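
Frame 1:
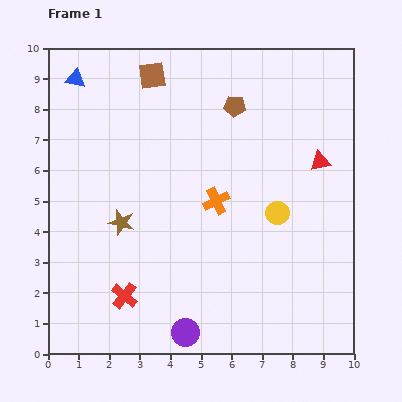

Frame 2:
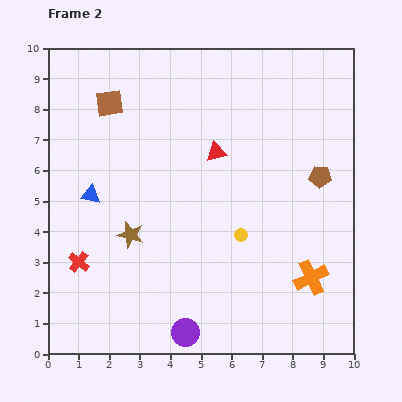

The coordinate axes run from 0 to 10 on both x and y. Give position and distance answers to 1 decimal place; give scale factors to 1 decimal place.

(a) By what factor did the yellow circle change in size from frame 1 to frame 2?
0.6×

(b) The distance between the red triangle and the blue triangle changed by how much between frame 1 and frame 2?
-4.1

Distance in frame 1: 8.4. Distance in frame 2: 4.3.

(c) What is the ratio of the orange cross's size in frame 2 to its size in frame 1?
1.3×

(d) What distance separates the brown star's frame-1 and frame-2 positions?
0.5

The brown star moved from (2.4, 4.3) to (2.7, 3.9), a distance of √(0.3² + 0.4²) ≈ 0.5.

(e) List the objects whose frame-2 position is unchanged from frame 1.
the purple circle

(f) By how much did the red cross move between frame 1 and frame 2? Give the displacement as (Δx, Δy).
(-1.5, 1.1)

The red cross was at (2.5, 1.9) in frame 1 and (1.0, 3.0) in frame 2.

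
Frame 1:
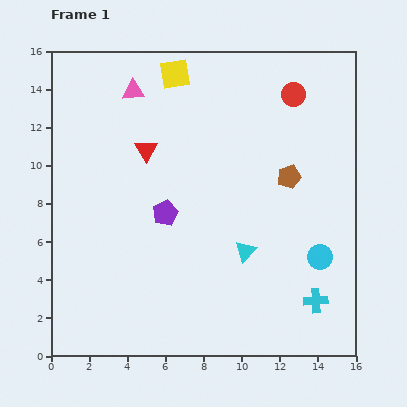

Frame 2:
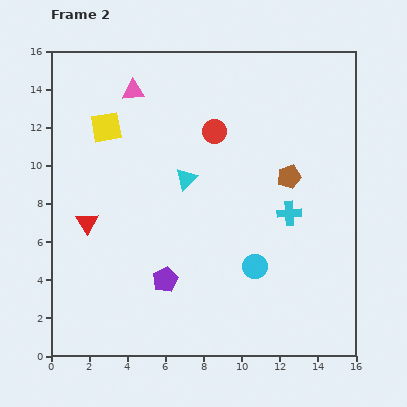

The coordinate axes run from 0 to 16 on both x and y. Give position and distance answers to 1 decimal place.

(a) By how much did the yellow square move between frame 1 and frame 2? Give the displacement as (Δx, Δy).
(-3.6, -2.8)

The yellow square was at (6.5, 14.8) in frame 1 and (2.9, 12.0) in frame 2.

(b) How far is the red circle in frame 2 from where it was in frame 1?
4.5

The red circle moved from (12.7, 13.7) to (8.6, 11.8), a distance of √(4.1² + 1.9²) ≈ 4.5.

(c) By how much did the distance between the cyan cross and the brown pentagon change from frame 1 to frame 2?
-4.7

Distance in frame 1: 6.6. Distance in frame 2: 1.9.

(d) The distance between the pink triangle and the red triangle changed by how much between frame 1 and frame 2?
+4.1

Distance in frame 1: 3.2. Distance in frame 2: 7.3.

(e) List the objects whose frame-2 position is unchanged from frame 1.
the brown pentagon, the pink triangle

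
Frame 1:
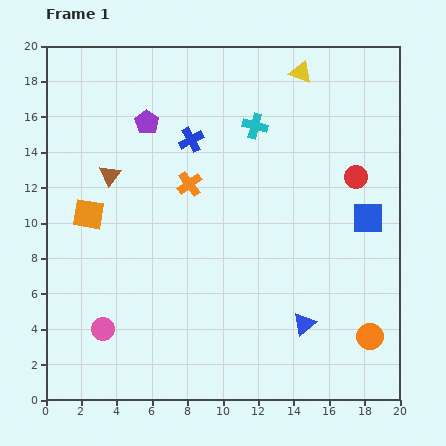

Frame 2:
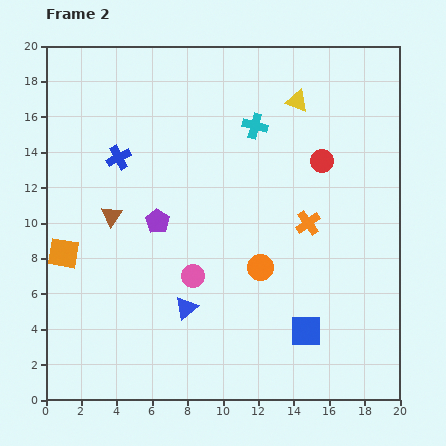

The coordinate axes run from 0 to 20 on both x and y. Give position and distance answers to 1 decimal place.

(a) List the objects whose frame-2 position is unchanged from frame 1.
the cyan cross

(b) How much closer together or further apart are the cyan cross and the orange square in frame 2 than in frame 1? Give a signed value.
+2.4

Distance in frame 1: 10.6. Distance in frame 2: 13.0.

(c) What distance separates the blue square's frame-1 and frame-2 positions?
7.3

The blue square moved from (18.2, 10.3) to (14.7, 3.9), a distance of √(3.5² + 6.4²) ≈ 7.3.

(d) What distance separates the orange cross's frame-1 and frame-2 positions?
7.1

The orange cross moved from (8.1, 12.2) to (14.8, 10.0), a distance of √(6.7² + 2.2²) ≈ 7.1.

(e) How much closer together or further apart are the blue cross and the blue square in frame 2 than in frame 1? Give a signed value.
+3.5

Distance in frame 1: 10.9. Distance in frame 2: 14.4.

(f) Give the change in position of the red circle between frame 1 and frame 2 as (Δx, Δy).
(-1.9, 0.9)

The red circle was at (17.5, 12.6) in frame 1 and (15.6, 13.5) in frame 2.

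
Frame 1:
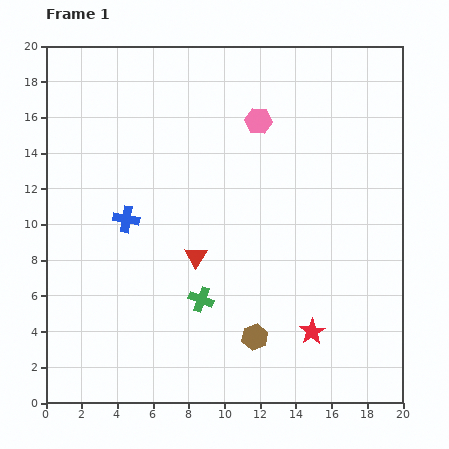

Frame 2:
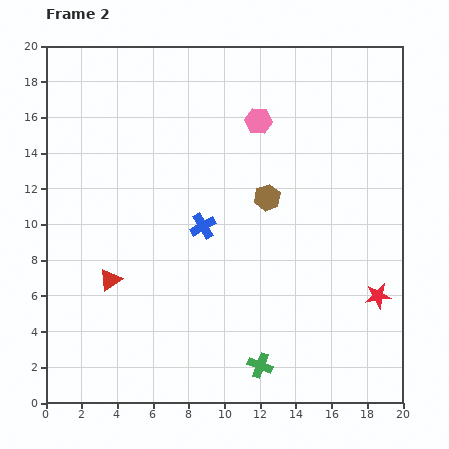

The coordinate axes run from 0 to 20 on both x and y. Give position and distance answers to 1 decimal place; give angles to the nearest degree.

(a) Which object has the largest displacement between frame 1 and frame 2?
the brown hexagon

(moved 7.8; next 5.0)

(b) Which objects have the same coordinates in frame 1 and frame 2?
the pink hexagon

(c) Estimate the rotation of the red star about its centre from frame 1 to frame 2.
23° clockwise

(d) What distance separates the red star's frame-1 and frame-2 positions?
4.2

The red star moved from (14.9, 4.0) to (18.6, 6.0), a distance of √(3.7² + 2.0²) ≈ 4.2.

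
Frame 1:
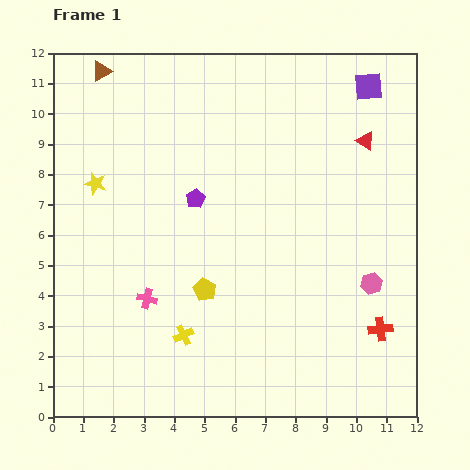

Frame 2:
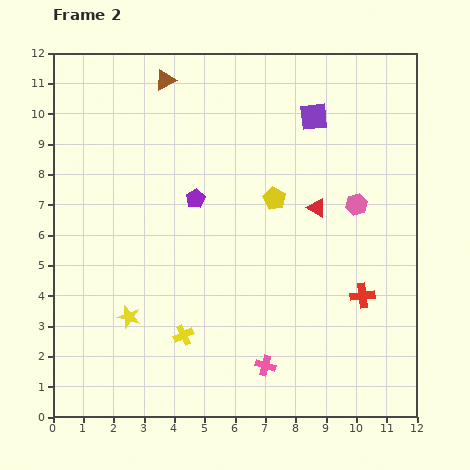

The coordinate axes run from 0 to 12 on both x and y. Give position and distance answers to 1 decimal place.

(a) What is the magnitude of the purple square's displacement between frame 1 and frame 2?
2.1

The purple square moved from (10.4, 10.9) to (8.6, 9.9), a distance of √(1.8² + 1.0²) ≈ 2.1.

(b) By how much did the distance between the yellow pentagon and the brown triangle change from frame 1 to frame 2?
-2.7

Distance in frame 1: 8.0. Distance in frame 2: 5.3.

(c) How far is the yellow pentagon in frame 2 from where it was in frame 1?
3.8

The yellow pentagon moved from (5.0, 4.2) to (7.3, 7.2), a distance of √(2.3² + 3.0²) ≈ 3.8.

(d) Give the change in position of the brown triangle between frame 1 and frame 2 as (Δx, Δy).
(2.1, -0.3)

The brown triangle was at (1.6, 11.4) in frame 1 and (3.7, 11.1) in frame 2.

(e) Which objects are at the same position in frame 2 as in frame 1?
the yellow cross, the purple pentagon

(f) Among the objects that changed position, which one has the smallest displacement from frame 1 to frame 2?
the red cross

(moved 1.3)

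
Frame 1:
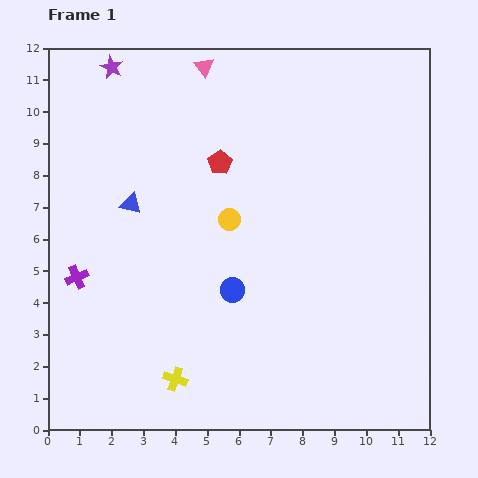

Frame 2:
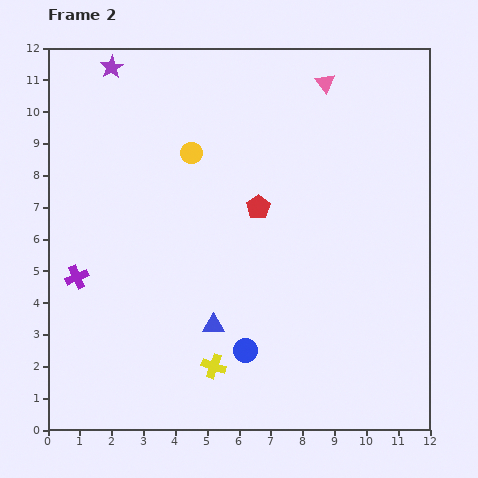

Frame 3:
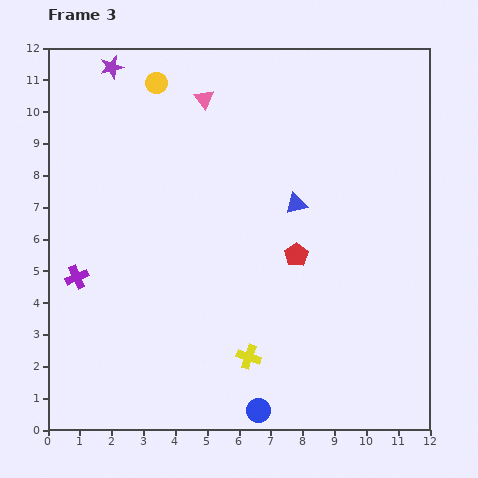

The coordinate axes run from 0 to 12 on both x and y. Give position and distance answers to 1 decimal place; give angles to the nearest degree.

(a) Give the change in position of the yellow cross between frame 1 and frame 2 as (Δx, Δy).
(1.2, 0.4)

The yellow cross was at (4.0, 1.6) in frame 1 and (5.2, 2.0) in frame 2.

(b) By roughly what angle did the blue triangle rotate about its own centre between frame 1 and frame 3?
32° counter-clockwise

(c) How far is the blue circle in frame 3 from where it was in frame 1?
3.9

The blue circle moved from (5.8, 4.4) to (6.6, 0.6), a distance of √(0.8² + 3.8²) ≈ 3.9.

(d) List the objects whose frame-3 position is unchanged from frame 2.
the purple star, the purple cross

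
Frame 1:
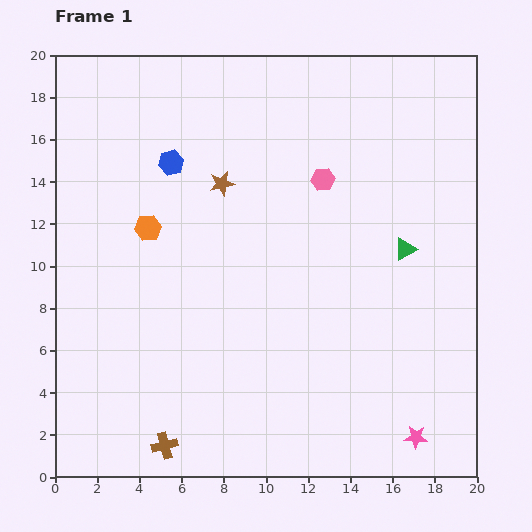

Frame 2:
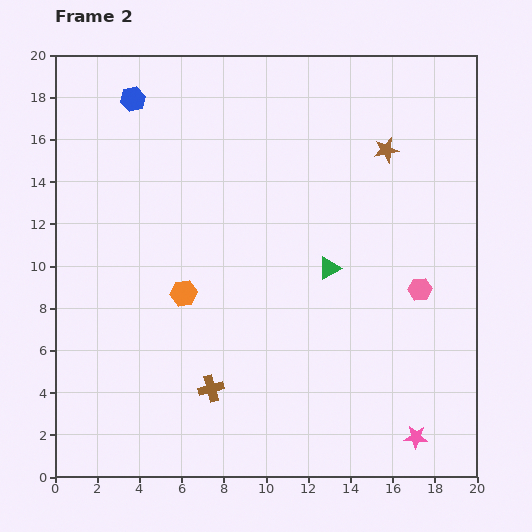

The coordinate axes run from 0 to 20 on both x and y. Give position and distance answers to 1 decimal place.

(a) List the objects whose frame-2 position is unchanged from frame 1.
the pink star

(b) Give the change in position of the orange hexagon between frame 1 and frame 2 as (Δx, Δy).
(1.7, -3.1)

The orange hexagon was at (4.4, 11.8) in frame 1 and (6.1, 8.7) in frame 2.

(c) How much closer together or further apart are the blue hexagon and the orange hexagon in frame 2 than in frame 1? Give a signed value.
+6.2

Distance in frame 1: 3.3. Distance in frame 2: 9.5.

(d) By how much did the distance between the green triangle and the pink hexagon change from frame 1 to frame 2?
-0.7

Distance in frame 1: 5.1. Distance in frame 2: 4.4.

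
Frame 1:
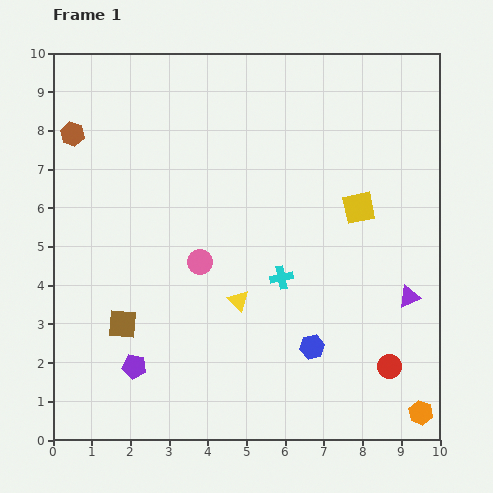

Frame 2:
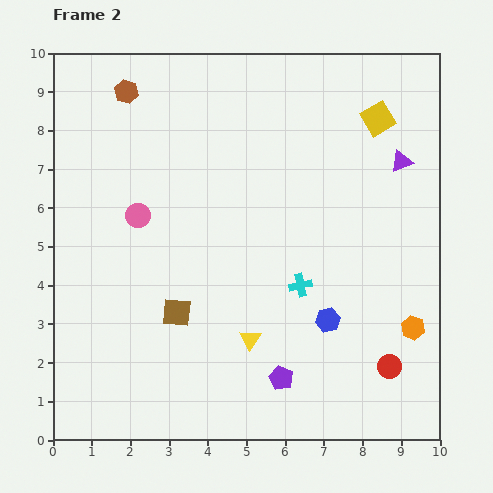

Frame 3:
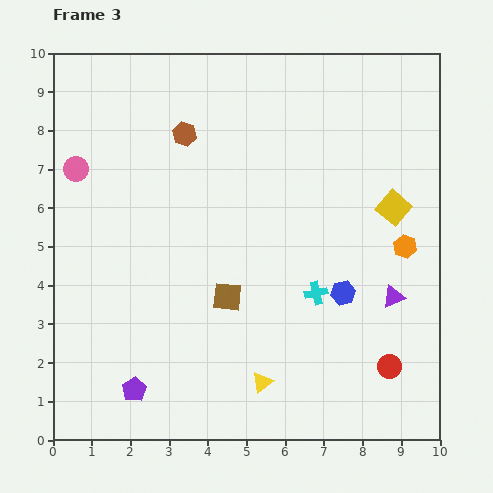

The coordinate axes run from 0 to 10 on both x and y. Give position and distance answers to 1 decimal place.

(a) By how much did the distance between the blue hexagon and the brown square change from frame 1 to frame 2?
-1.0

Distance in frame 1: 4.9. Distance in frame 2: 3.9.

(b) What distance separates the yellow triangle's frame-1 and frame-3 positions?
2.2

The yellow triangle moved from (4.8, 3.6) to (5.4, 1.5), a distance of √(0.6² + 2.1²) ≈ 2.2.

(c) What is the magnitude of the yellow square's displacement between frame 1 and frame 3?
0.9

The yellow square moved from (7.9, 6.0) to (8.8, 6.0), a distance of √(0.9² + 0.0²) ≈ 0.9.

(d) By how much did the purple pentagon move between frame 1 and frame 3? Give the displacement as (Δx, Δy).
(0.0, -0.6)

The purple pentagon was at (2.1, 1.9) in frame 1 and (2.1, 1.3) in frame 3.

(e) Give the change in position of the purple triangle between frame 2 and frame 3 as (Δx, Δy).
(-0.2, -3.5)

The purple triangle was at (9.0, 7.2) in frame 2 and (8.8, 3.7) in frame 3.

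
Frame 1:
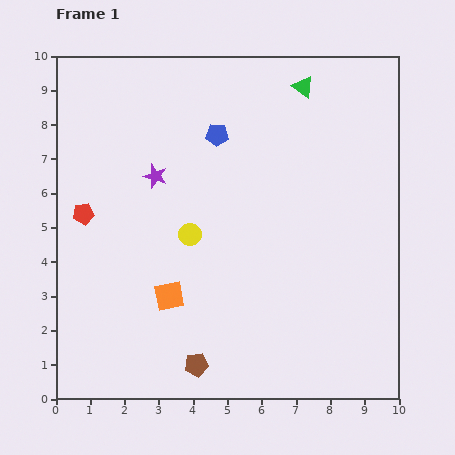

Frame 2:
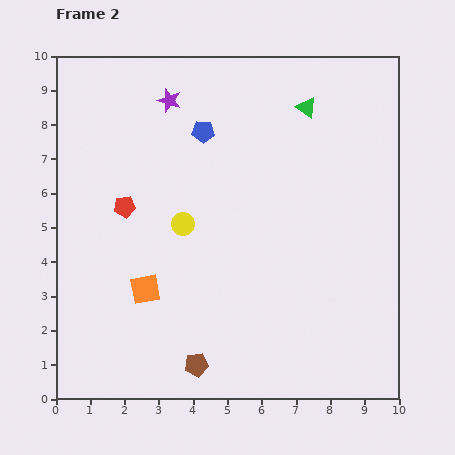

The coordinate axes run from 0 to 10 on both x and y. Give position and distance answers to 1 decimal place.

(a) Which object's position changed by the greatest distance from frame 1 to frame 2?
the purple star

(moved 2.2; next 1.2)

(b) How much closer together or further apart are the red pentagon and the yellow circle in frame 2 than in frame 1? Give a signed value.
-1.4

Distance in frame 1: 3.2. Distance in frame 2: 1.8.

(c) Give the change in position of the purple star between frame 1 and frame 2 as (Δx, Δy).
(0.4, 2.2)

The purple star was at (2.9, 6.5) in frame 1 and (3.3, 8.7) in frame 2.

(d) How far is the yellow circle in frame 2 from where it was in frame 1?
0.4

The yellow circle moved from (3.9, 4.8) to (3.7, 5.1), a distance of √(0.2² + 0.3²) ≈ 0.4.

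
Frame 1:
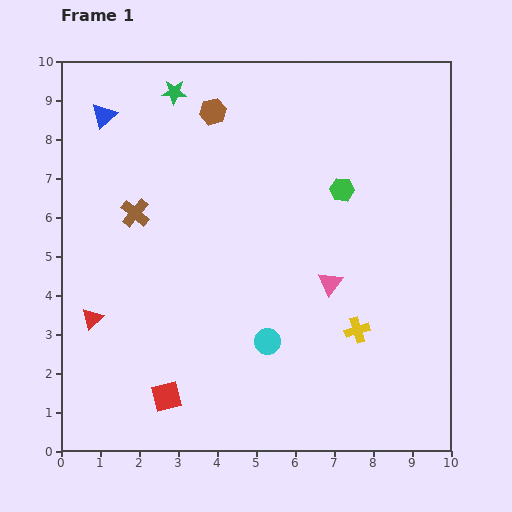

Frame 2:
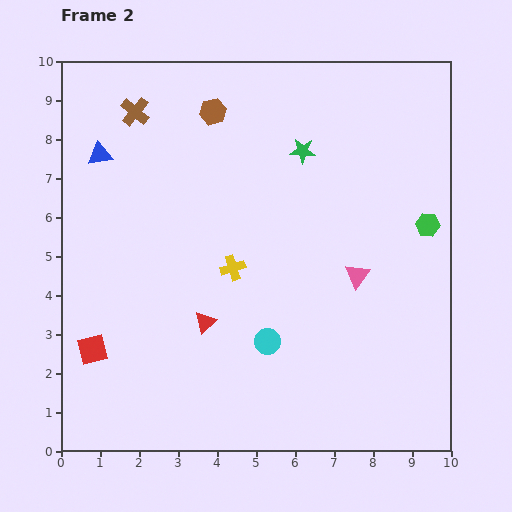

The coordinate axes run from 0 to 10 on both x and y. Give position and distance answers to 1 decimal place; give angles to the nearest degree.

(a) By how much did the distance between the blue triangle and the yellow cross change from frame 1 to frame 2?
-4.0

Distance in frame 1: 8.5. Distance in frame 2: 4.5.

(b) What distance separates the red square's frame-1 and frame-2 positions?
2.2

The red square moved from (2.7, 1.4) to (0.8, 2.6), a distance of √(1.9² + 1.2²) ≈ 2.2.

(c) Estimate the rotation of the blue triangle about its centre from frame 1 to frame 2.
33° clockwise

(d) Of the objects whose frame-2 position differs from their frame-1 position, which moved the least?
the pink triangle

(moved 0.7)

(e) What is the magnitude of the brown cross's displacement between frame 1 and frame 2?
2.6

The brown cross moved from (1.9, 6.1) to (1.9, 8.7), a distance of √(0.0² + 2.6²) ≈ 2.6.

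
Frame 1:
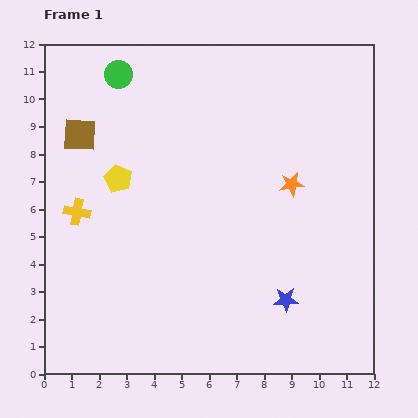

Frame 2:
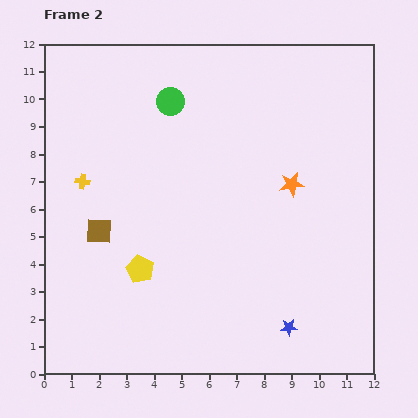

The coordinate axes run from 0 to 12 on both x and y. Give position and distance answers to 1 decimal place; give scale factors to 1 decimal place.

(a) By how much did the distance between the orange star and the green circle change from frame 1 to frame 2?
-2.2

Distance in frame 1: 7.5. Distance in frame 2: 5.3.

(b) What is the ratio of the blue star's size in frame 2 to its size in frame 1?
0.7×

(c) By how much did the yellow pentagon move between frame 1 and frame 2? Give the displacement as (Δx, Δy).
(0.8, -3.3)

The yellow pentagon was at (2.7, 7.1) in frame 1 and (3.5, 3.8) in frame 2.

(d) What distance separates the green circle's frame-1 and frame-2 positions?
2.1

The green circle moved from (2.7, 10.9) to (4.6, 9.9), a distance of √(1.9² + 1.0²) ≈ 2.1.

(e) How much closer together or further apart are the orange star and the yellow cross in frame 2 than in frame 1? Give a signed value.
-0.3

Distance in frame 1: 7.9. Distance in frame 2: 7.6.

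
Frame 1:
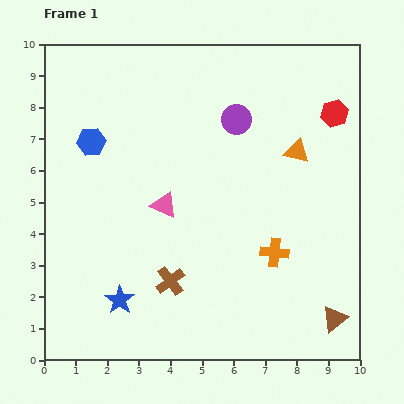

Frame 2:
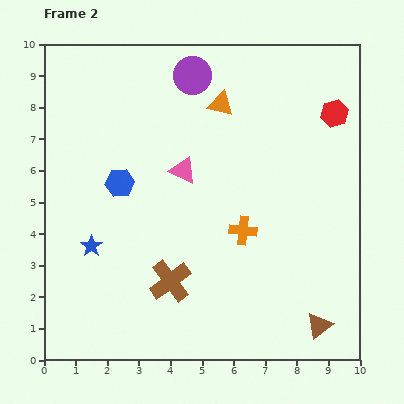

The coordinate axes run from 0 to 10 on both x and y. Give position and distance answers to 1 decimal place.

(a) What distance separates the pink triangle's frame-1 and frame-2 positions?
1.3

The pink triangle moved from (3.8, 4.9) to (4.4, 6.0), a distance of √(0.6² + 1.1²) ≈ 1.3.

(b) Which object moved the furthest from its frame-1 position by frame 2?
the orange triangle

(moved 2.8; next 2.0)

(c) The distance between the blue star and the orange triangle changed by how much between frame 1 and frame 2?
-1.2

Distance in frame 1: 7.3. Distance in frame 2: 6.1.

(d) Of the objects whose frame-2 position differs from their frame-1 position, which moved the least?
the brown triangle

(moved 0.5)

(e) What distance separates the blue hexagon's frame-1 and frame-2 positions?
1.6

The blue hexagon moved from (1.5, 6.9) to (2.4, 5.6), a distance of √(0.9² + 1.3²) ≈ 1.6.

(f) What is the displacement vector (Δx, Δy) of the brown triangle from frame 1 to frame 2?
(-0.5, -0.2)

The brown triangle was at (9.2, 1.3) in frame 1 and (8.7, 1.1) in frame 2.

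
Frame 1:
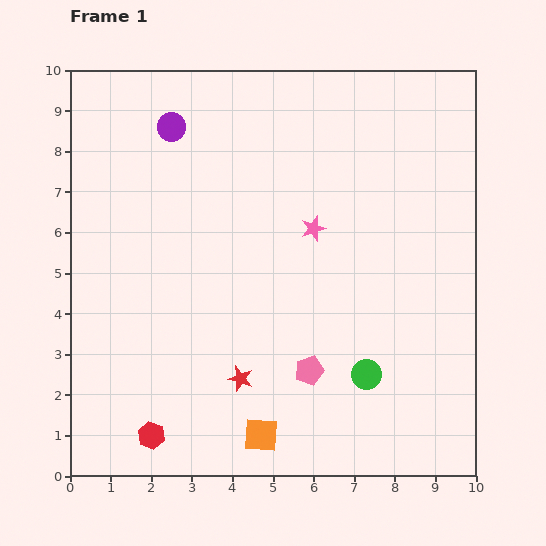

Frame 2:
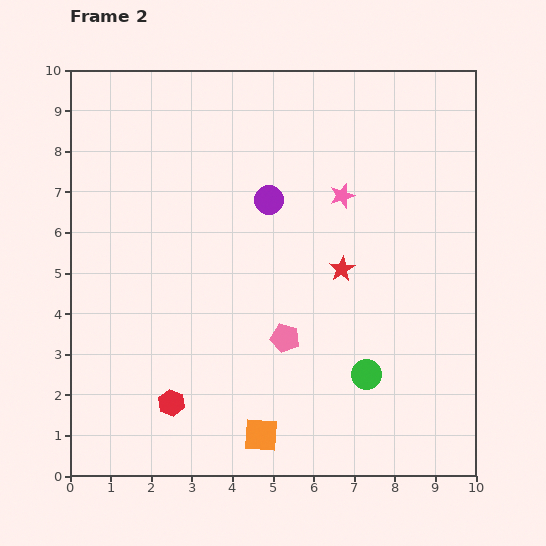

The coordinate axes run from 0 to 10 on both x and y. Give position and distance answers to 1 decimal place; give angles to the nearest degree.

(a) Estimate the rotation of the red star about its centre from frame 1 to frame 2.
25° clockwise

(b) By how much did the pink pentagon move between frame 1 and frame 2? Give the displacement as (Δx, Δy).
(-0.6, 0.8)

The pink pentagon was at (5.9, 2.6) in frame 1 and (5.3, 3.4) in frame 2.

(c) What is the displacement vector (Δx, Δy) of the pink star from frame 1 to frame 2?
(0.7, 0.8)

The pink star was at (6.0, 6.1) in frame 1 and (6.7, 6.9) in frame 2.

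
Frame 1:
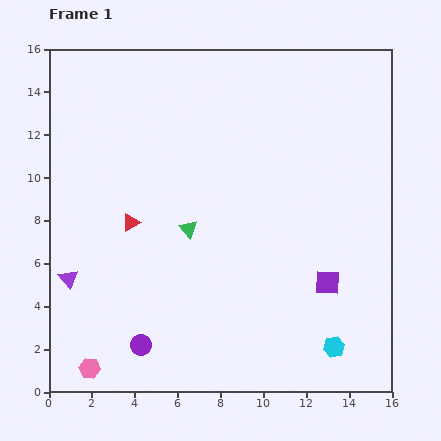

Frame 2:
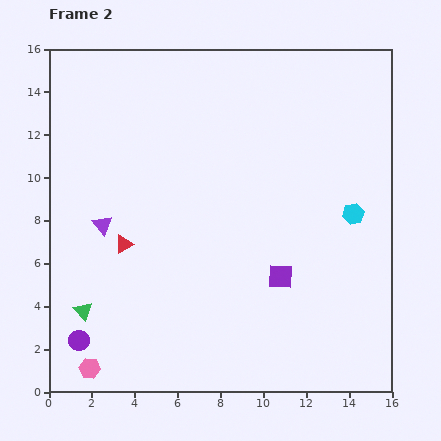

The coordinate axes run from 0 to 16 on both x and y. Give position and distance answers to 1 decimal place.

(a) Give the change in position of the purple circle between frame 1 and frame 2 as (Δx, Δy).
(-2.9, 0.2)

The purple circle was at (4.3, 2.2) in frame 1 and (1.4, 2.4) in frame 2.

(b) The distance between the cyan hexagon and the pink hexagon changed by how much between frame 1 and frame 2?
+2.9

Distance in frame 1: 11.4. Distance in frame 2: 14.3.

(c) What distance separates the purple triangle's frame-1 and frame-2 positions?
3.0

The purple triangle moved from (0.9, 5.3) to (2.5, 7.8), a distance of √(1.6² + 2.5²) ≈ 3.0.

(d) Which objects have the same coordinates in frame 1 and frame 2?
the pink hexagon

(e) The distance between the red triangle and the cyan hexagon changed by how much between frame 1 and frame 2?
-0.3

Distance in frame 1: 11.1. Distance in frame 2: 10.8.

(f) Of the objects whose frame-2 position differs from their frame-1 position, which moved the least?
the red triangle

(moved 1.0)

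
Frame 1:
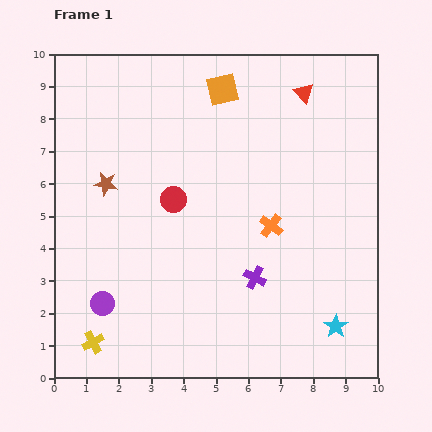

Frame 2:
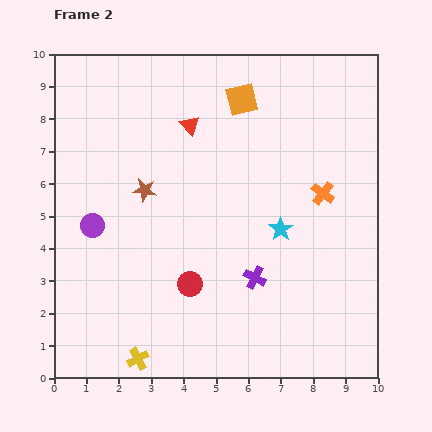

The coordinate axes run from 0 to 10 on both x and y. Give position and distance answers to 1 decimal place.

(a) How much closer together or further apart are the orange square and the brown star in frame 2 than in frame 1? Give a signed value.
-0.5

Distance in frame 1: 4.6. Distance in frame 2: 4.1.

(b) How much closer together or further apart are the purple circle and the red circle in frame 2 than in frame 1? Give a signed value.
-0.4

Distance in frame 1: 3.9. Distance in frame 2: 3.5.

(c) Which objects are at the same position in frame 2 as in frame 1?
the purple cross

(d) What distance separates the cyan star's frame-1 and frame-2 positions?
3.4

The cyan star moved from (8.7, 1.6) to (7.0, 4.6), a distance of √(1.7² + 3.0²) ≈ 3.4.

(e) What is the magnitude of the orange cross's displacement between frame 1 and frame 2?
1.9

The orange cross moved from (6.7, 4.7) to (8.3, 5.7), a distance of √(1.6² + 1.0²) ≈ 1.9.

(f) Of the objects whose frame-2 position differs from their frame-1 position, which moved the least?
the orange square

(moved 0.7)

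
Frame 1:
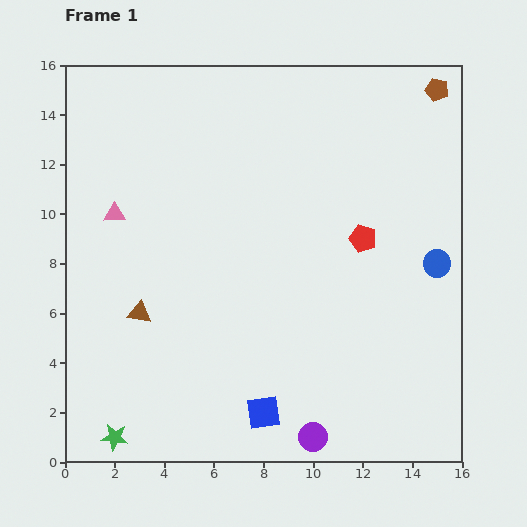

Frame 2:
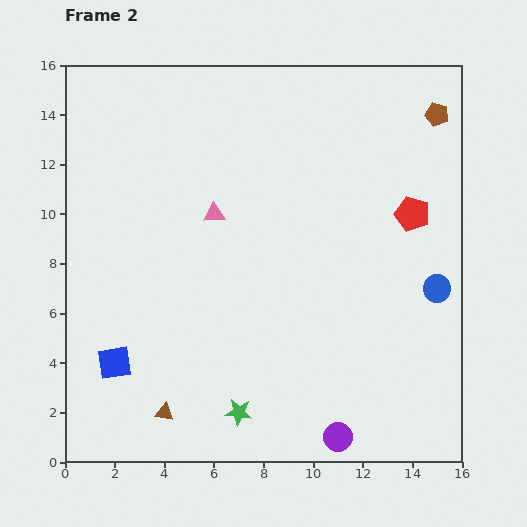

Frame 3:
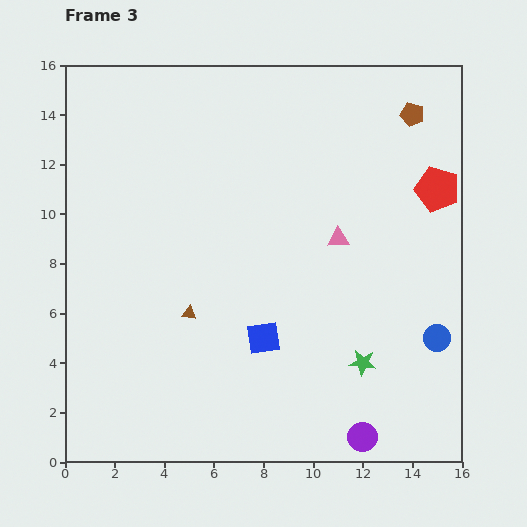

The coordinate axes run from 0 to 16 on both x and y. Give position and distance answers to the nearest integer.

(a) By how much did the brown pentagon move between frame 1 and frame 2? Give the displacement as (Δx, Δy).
(0, -1)

The brown pentagon was at (15, 15) in frame 1 and (15, 14) in frame 2.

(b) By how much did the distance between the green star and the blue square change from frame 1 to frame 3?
-2

Distance in frame 1: 6. Distance in frame 3: 4.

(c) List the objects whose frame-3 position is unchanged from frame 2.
none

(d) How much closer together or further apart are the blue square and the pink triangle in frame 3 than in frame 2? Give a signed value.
-2

Distance in frame 2: 7. Distance in frame 3: 5.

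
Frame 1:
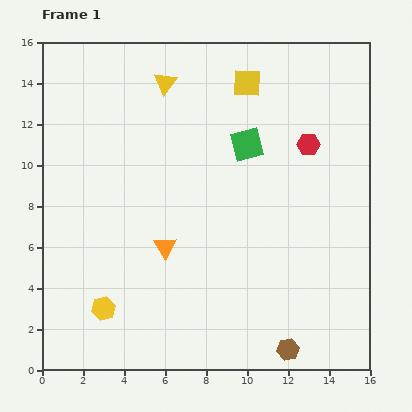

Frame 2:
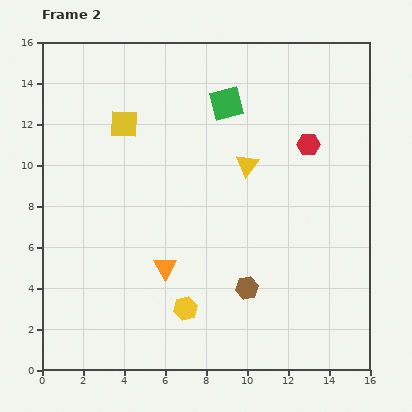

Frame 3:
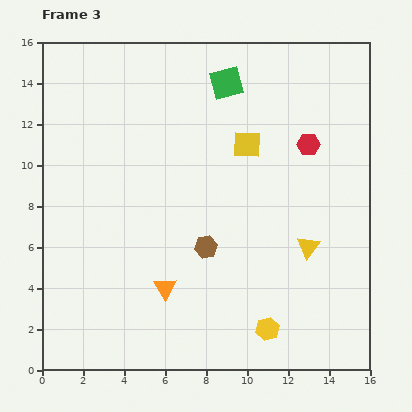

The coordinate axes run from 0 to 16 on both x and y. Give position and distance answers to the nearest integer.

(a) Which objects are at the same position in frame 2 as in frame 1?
the red hexagon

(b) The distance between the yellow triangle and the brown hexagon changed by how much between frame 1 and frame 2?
-8

Distance in frame 1: 14. Distance in frame 2: 6.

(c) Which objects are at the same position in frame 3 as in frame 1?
the red hexagon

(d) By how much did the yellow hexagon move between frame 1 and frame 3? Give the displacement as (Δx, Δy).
(8, -1)

The yellow hexagon was at (3, 3) in frame 1 and (11, 2) in frame 3.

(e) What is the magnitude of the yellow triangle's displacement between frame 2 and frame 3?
5

The yellow triangle moved from (10, 10) to (13, 6), a distance of √(3² + 4²) ≈ 5.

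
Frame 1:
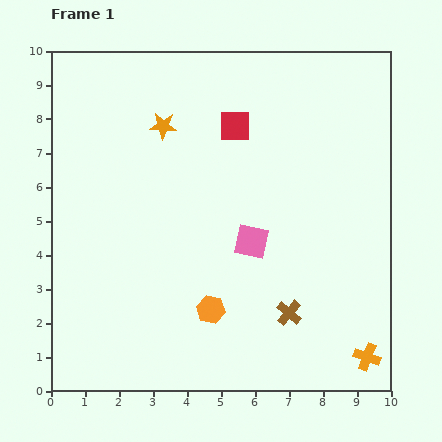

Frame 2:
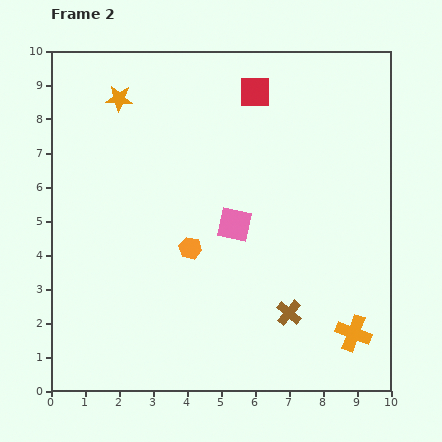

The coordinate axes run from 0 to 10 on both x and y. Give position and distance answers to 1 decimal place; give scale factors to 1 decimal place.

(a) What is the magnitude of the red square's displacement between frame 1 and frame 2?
1.2

The red square moved from (5.4, 7.8) to (6.0, 8.8), a distance of √(0.6² + 1.0²) ≈ 1.2.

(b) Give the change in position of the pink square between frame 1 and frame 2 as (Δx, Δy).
(-0.5, 0.5)

The pink square was at (5.9, 4.4) in frame 1 and (5.4, 4.9) in frame 2.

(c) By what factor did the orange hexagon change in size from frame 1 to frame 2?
0.8×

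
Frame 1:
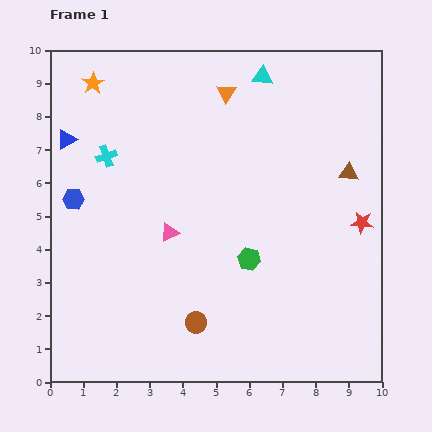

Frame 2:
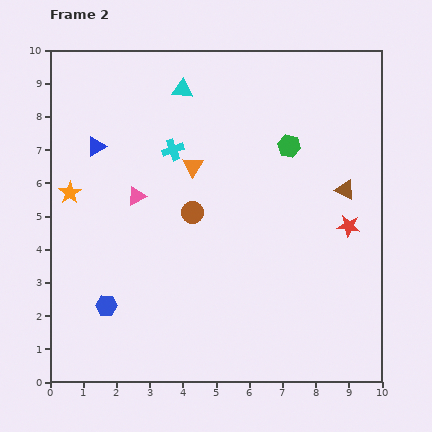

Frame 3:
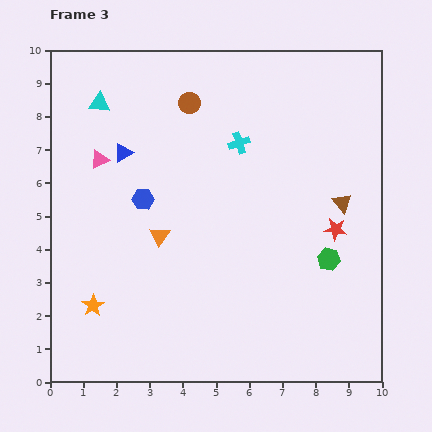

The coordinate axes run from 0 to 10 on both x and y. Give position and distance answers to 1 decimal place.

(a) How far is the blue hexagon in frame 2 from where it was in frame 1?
3.4

The blue hexagon moved from (0.7, 5.5) to (1.7, 2.3), a distance of √(1.0² + 3.2²) ≈ 3.4.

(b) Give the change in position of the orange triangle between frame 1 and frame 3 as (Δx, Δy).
(-2.0, -4.3)

The orange triangle was at (5.3, 8.7) in frame 1 and (3.3, 4.4) in frame 3.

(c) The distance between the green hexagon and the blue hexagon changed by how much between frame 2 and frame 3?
-1.4

Distance in frame 2: 7.3. Distance in frame 3: 5.9.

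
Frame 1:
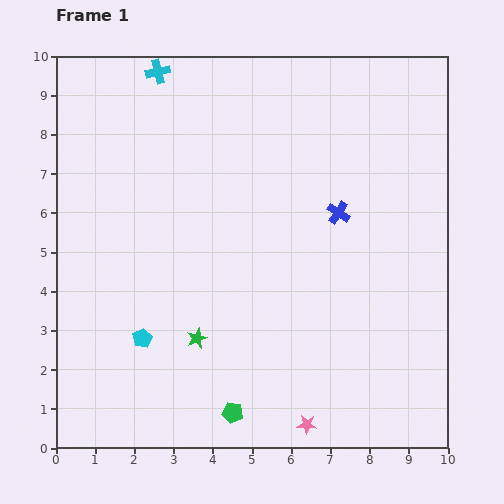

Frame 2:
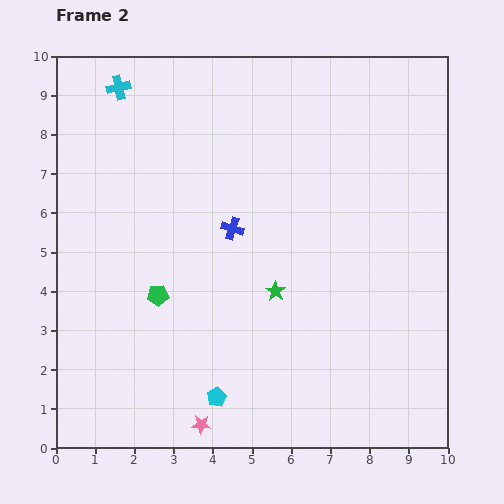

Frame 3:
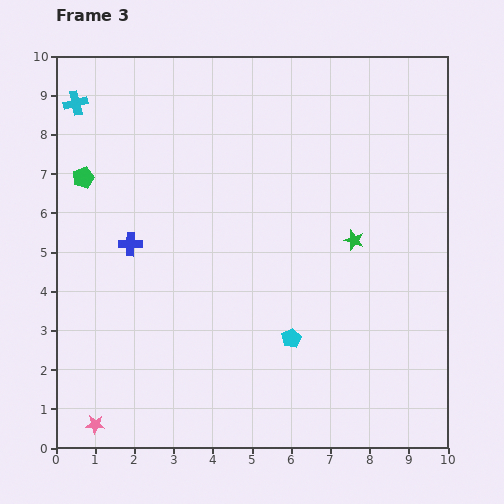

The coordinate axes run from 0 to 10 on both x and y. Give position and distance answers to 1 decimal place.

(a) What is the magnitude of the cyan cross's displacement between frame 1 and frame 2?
1.1

The cyan cross moved from (2.6, 9.6) to (1.6, 9.2), a distance of √(1.0² + 0.4²) ≈ 1.1.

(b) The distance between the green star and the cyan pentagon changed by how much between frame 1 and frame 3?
+1.6

Distance in frame 1: 1.4. Distance in frame 3: 3.0.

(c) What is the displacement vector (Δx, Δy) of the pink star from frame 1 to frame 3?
(-5.4, 0.0)

The pink star was at (6.4, 0.6) in frame 1 and (1.0, 0.6) in frame 3.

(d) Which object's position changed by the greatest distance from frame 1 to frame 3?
the green pentagon

(moved 7.1; next 5.4)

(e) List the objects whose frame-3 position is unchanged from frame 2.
none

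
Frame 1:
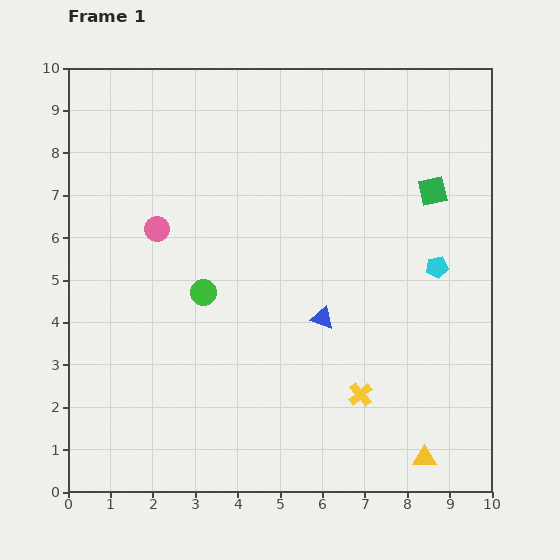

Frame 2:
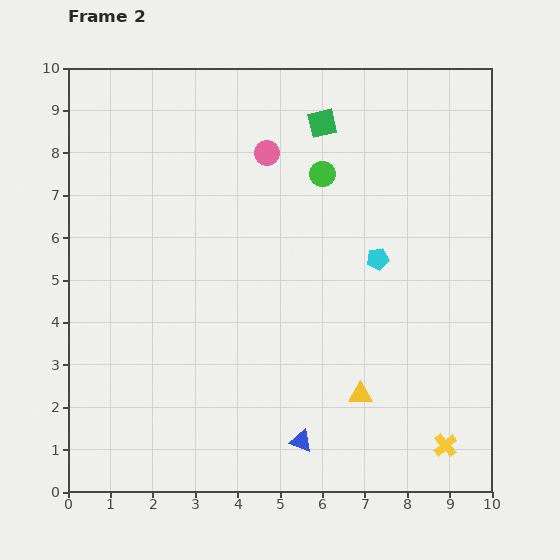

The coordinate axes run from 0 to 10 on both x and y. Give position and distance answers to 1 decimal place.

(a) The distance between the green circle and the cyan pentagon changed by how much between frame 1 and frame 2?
-3.1

Distance in frame 1: 5.5. Distance in frame 2: 2.4.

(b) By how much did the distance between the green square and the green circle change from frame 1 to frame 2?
-4.7

Distance in frame 1: 5.9. Distance in frame 2: 1.2.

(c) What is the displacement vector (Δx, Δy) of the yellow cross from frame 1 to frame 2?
(2.0, -1.2)

The yellow cross was at (6.9, 2.3) in frame 1 and (8.9, 1.1) in frame 2.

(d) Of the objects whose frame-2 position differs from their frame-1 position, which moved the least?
the cyan pentagon

(moved 1.4)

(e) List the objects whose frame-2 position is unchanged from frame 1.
none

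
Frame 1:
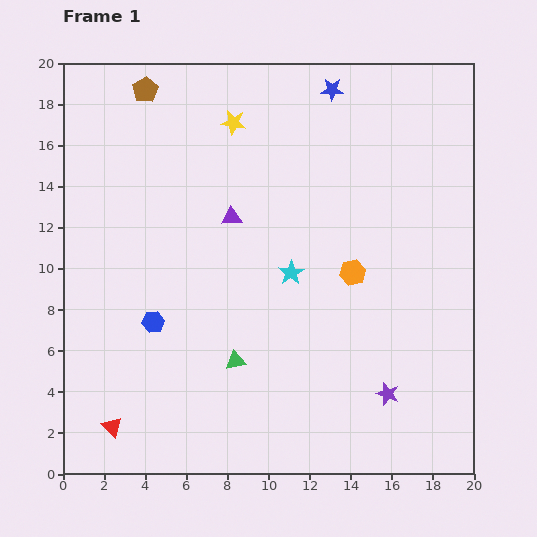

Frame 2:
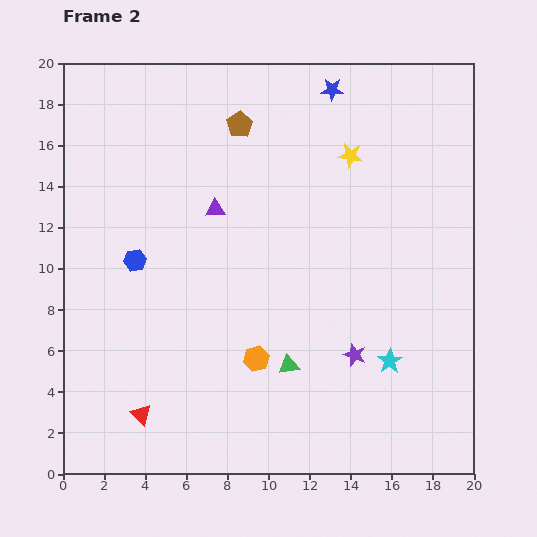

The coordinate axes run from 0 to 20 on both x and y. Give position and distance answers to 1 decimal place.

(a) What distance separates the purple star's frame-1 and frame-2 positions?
2.5

The purple star moved from (15.8, 3.9) to (14.2, 5.8), a distance of √(1.6² + 1.9²) ≈ 2.5.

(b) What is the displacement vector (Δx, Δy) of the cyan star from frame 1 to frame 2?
(4.8, -4.3)

The cyan star was at (11.1, 9.8) in frame 1 and (15.9, 5.5) in frame 2.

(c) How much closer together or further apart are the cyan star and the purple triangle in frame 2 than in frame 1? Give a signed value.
+7.3

Distance in frame 1: 4.0. Distance in frame 2: 11.3.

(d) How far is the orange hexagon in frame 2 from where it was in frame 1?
6.3

The orange hexagon moved from (14.1, 9.8) to (9.4, 5.6), a distance of √(4.7² + 4.2²) ≈ 6.3.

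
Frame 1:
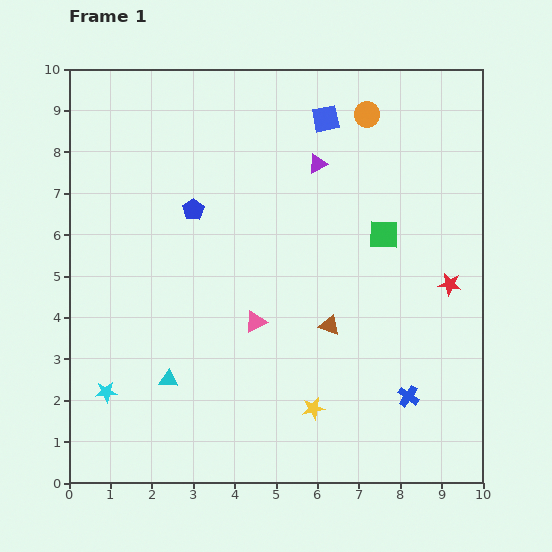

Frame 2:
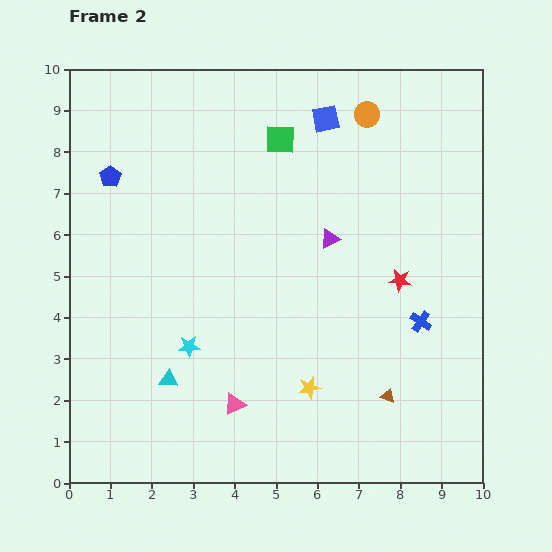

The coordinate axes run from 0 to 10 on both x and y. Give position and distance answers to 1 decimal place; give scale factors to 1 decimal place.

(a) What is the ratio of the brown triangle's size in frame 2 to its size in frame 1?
0.7×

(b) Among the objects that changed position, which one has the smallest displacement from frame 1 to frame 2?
the yellow star

(moved 0.5)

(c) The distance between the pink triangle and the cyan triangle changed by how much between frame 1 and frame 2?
-0.8

Distance in frame 1: 2.5. Distance in frame 2: 1.7.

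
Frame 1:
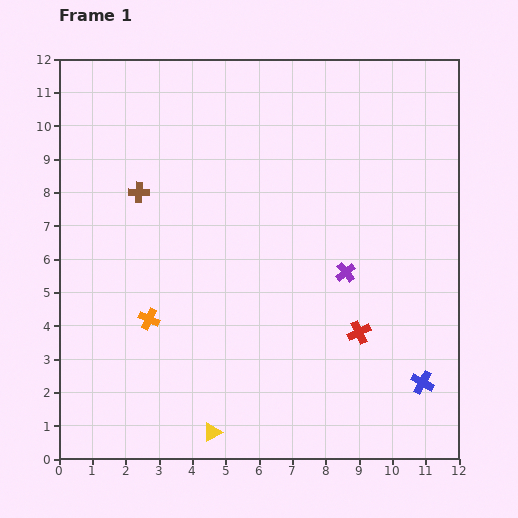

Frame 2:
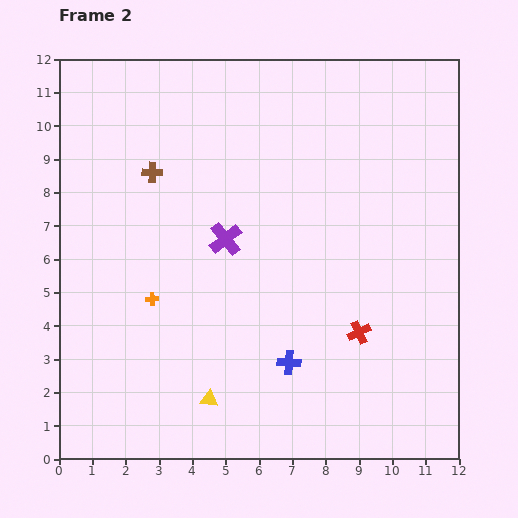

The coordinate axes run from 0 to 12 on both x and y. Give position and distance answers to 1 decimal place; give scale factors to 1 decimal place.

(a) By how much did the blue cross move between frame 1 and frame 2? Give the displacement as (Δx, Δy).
(-4.0, 0.6)

The blue cross was at (10.9, 2.3) in frame 1 and (6.9, 2.9) in frame 2.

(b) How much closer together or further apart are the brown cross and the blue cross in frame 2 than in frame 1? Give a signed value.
-3.2

Distance in frame 1: 10.2. Distance in frame 2: 7.0.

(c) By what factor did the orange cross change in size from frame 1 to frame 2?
0.6×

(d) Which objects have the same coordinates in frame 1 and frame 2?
the red cross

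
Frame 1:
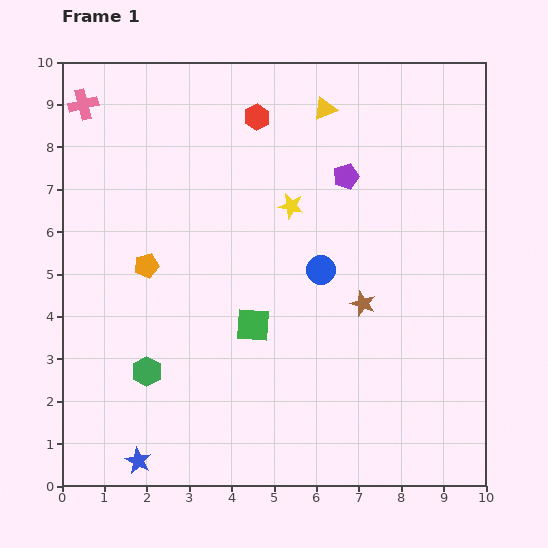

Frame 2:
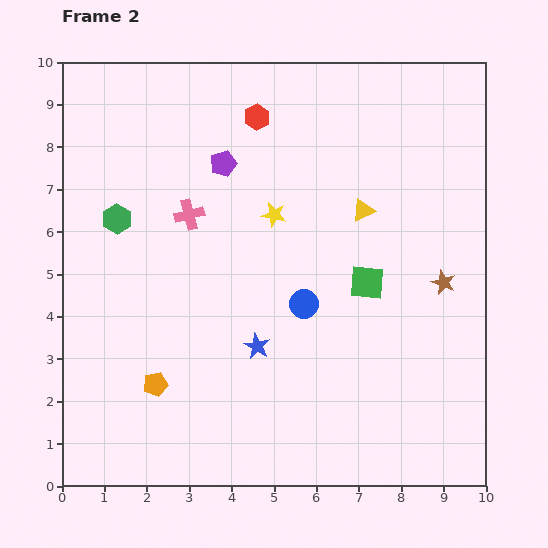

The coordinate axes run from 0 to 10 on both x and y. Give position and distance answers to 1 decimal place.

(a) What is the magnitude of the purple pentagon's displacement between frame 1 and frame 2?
2.9

The purple pentagon moved from (6.7, 7.3) to (3.8, 7.6), a distance of √(2.9² + 0.3²) ≈ 2.9.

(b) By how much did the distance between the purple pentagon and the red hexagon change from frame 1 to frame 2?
-1.1

Distance in frame 1: 2.5. Distance in frame 2: 1.4.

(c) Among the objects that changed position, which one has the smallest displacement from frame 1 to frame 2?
the yellow star

(moved 0.4)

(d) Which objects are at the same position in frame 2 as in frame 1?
the red hexagon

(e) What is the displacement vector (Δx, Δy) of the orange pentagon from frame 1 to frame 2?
(0.2, -2.8)

The orange pentagon was at (2.0, 5.2) in frame 1 and (2.2, 2.4) in frame 2.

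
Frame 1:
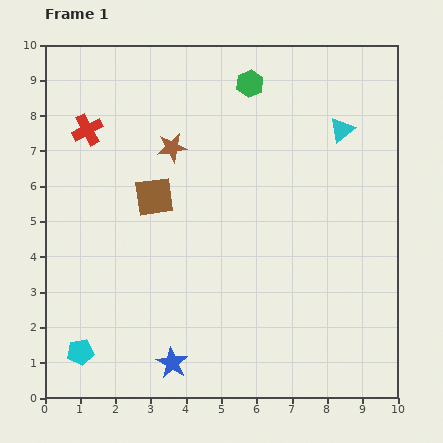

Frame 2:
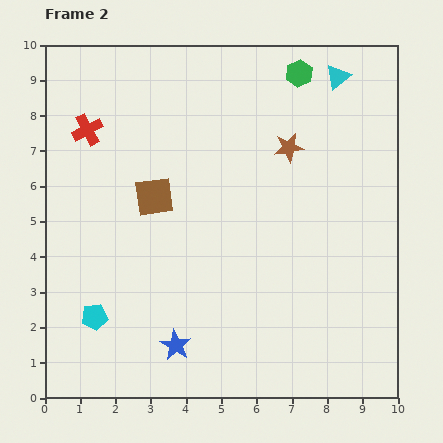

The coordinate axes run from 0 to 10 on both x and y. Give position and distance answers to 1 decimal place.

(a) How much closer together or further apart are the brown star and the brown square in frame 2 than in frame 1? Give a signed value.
+2.5

Distance in frame 1: 1.5. Distance in frame 2: 4.0.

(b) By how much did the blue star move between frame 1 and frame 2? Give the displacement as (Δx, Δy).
(0.1, 0.5)

The blue star was at (3.6, 1.0) in frame 1 and (3.7, 1.5) in frame 2.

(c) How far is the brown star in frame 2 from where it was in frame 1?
3.3

The brown star moved from (3.6, 7.1) to (6.9, 7.1), a distance of √(3.3² + 0.0²) ≈ 3.3.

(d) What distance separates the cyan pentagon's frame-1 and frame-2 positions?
1.1

The cyan pentagon moved from (1.0, 1.3) to (1.4, 2.3), a distance of √(0.4² + 1.0²) ≈ 1.1.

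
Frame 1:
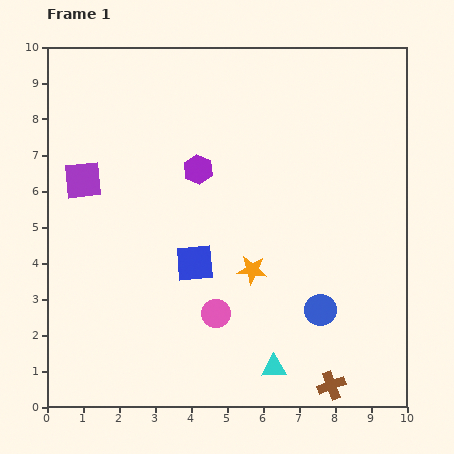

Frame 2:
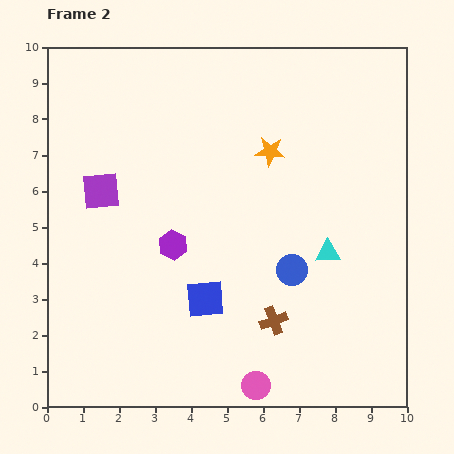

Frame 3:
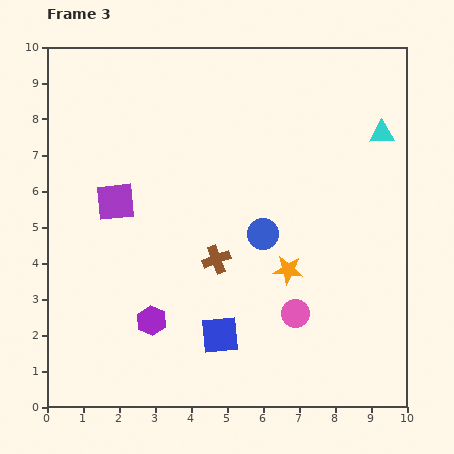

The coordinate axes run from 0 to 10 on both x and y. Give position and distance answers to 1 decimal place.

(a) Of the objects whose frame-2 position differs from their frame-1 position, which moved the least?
the purple square

(moved 0.6)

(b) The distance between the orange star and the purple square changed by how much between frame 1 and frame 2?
-0.5

Distance in frame 1: 5.3. Distance in frame 2: 4.8.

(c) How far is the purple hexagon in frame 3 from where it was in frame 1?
4.4

The purple hexagon moved from (4.2, 6.6) to (2.9, 2.4), a distance of √(1.3² + 4.2²) ≈ 4.4.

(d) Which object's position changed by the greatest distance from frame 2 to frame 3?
the cyan triangle

(moved 3.6; next 3.3)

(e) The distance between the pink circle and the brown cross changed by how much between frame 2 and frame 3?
+0.8

Distance in frame 2: 1.9. Distance in frame 3: 2.7.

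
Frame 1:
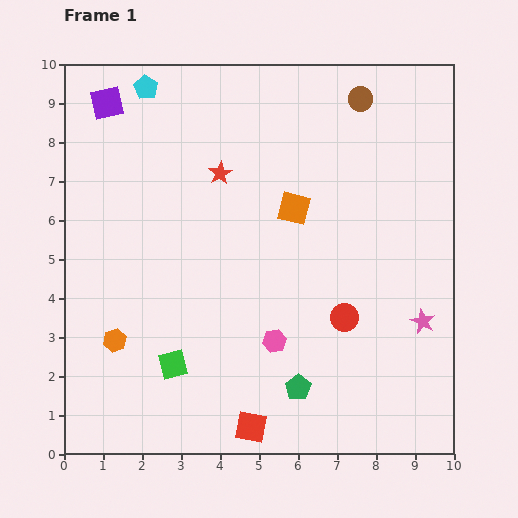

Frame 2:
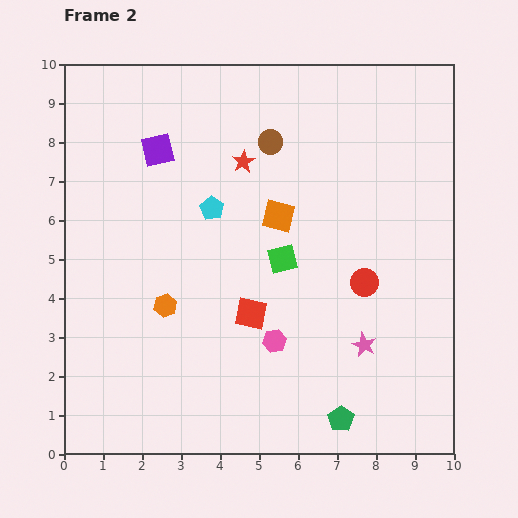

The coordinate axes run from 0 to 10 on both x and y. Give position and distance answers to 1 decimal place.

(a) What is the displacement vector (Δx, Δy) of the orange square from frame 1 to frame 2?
(-0.4, -0.2)

The orange square was at (5.9, 6.3) in frame 1 and (5.5, 6.1) in frame 2.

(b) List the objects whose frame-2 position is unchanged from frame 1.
the pink hexagon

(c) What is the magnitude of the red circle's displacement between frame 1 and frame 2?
1.0

The red circle moved from (7.2, 3.5) to (7.7, 4.4), a distance of √(0.5² + 0.9²) ≈ 1.0.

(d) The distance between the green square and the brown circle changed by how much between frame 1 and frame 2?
-5.3

Distance in frame 1: 8.3. Distance in frame 2: 3.0.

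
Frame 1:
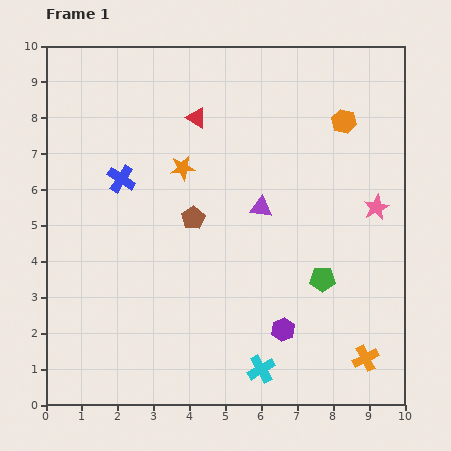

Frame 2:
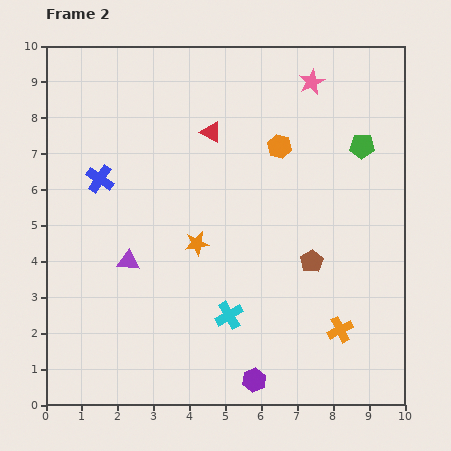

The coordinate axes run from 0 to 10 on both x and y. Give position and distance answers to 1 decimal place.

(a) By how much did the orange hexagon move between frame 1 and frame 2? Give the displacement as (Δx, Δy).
(-1.8, -0.7)

The orange hexagon was at (8.3, 7.9) in frame 1 and (6.5, 7.2) in frame 2.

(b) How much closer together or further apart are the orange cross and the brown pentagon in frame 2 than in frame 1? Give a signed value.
-4.1

Distance in frame 1: 6.2. Distance in frame 2: 2.1.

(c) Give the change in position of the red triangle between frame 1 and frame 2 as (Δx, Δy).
(0.4, -0.4)

The red triangle was at (4.2, 8.0) in frame 1 and (4.6, 7.6) in frame 2.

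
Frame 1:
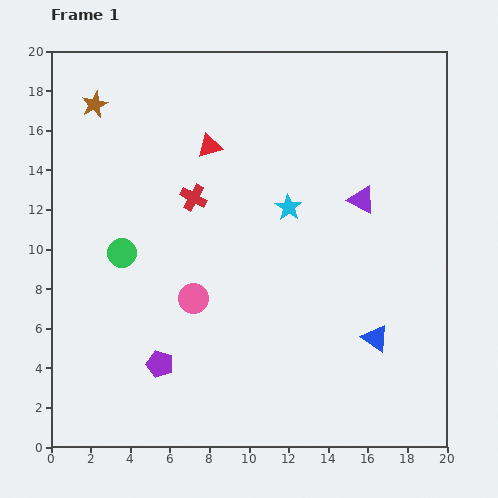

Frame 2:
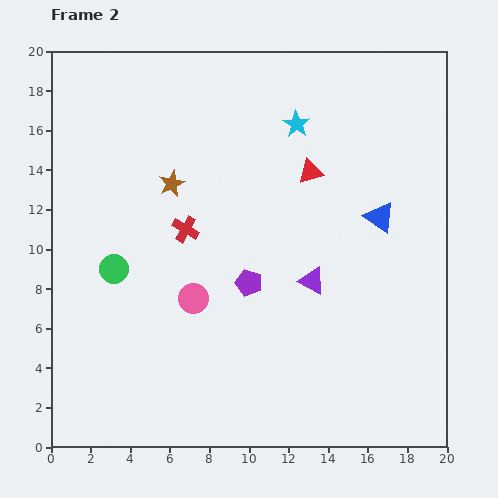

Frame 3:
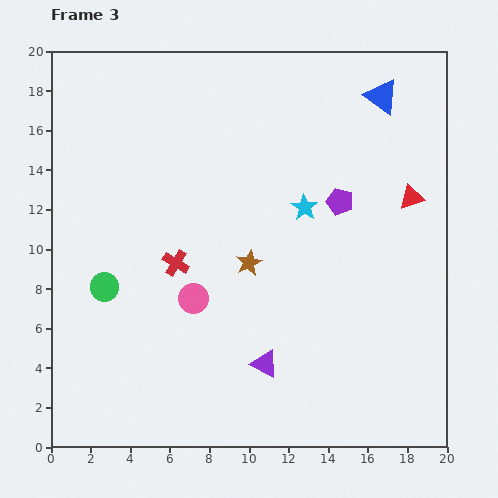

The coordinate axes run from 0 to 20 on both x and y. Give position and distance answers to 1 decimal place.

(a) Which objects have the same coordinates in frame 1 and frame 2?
the pink circle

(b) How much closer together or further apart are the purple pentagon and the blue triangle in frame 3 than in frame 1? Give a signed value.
-5.3

Distance in frame 1: 11.0. Distance in frame 3: 5.7.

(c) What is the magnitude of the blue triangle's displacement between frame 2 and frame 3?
6.1

The blue triangle moved from (16.6, 11.6) to (16.7, 17.7), a distance of √(0.1² + 6.1²) ≈ 6.1.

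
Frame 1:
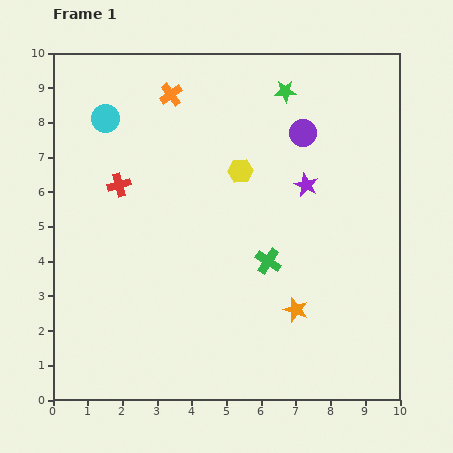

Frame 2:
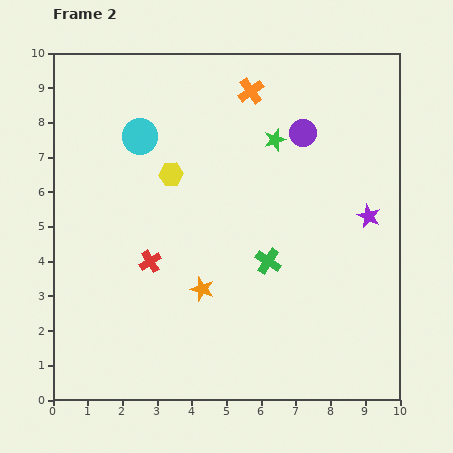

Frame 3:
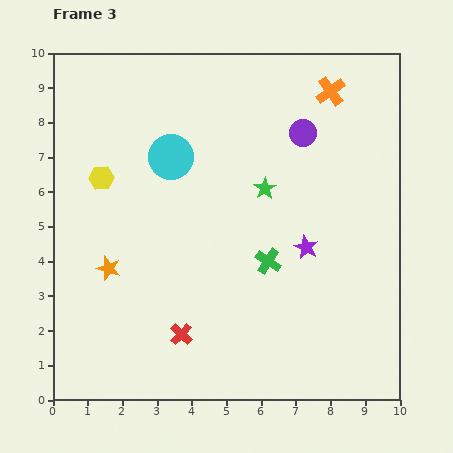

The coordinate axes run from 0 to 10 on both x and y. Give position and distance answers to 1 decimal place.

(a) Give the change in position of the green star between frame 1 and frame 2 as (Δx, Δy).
(-0.3, -1.4)

The green star was at (6.7, 8.9) in frame 1 and (6.4, 7.5) in frame 2.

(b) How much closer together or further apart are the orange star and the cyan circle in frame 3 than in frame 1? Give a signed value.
-4.1

Distance in frame 1: 7.8. Distance in frame 3: 3.7.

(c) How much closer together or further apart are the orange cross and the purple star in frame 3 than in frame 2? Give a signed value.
-0.4

Distance in frame 2: 5.0. Distance in frame 3: 4.6.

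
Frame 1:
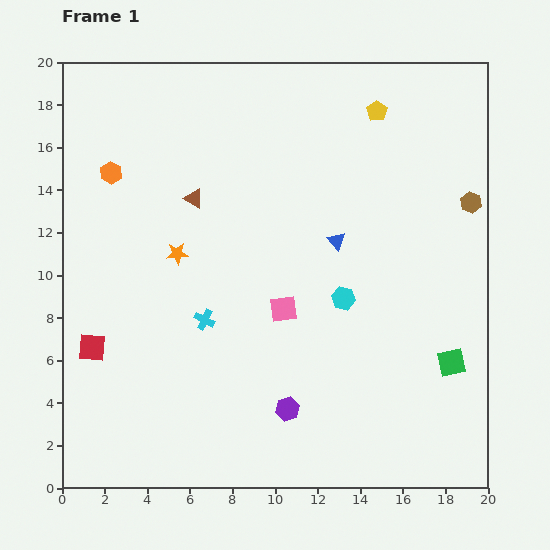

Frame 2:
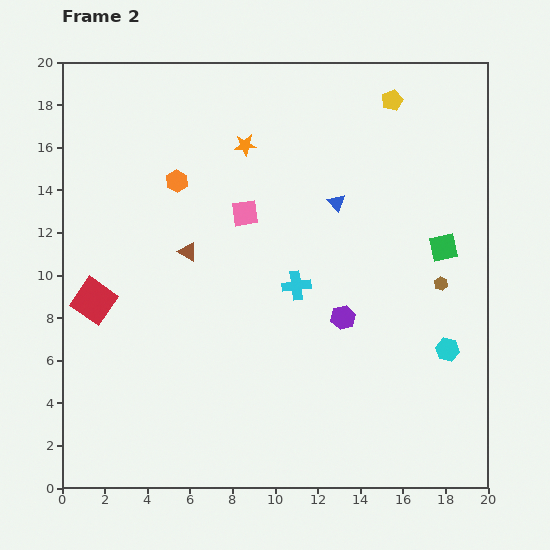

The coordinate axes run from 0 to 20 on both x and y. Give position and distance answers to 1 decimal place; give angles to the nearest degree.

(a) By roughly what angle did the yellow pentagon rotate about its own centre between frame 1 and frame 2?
15° clockwise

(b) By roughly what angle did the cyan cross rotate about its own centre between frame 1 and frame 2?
34° counter-clockwise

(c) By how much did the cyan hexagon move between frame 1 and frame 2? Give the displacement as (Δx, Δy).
(4.9, -2.4)

The cyan hexagon was at (13.2, 8.9) in frame 1 and (18.1, 6.5) in frame 2.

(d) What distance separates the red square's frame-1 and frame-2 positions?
2.2

The red square moved from (1.4, 6.6) to (1.5, 8.8), a distance of √(0.1² + 2.2²) ≈ 2.2.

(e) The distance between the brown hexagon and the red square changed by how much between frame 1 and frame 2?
-2.8

Distance in frame 1: 19.1. Distance in frame 2: 16.3.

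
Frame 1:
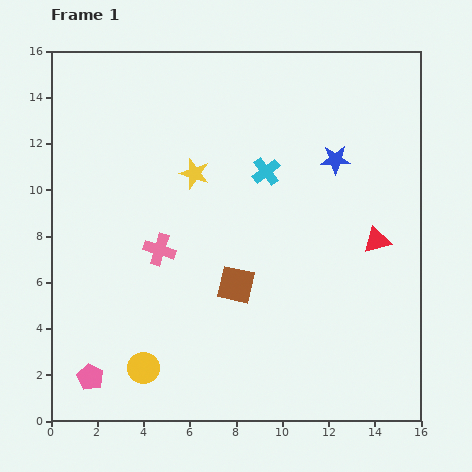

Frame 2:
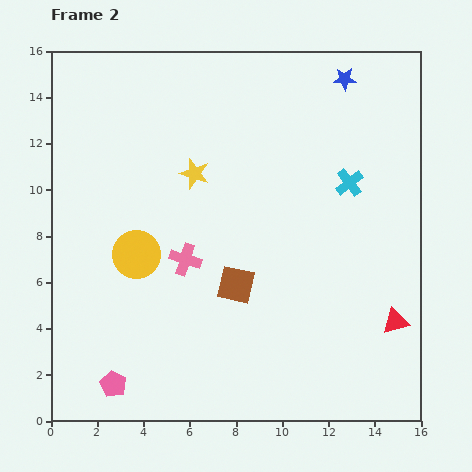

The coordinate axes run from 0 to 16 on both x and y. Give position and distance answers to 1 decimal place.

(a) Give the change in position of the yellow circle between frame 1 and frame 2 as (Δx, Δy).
(-0.3, 4.9)

The yellow circle was at (4.0, 2.3) in frame 1 and (3.7, 7.2) in frame 2.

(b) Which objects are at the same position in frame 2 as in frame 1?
the brown square, the yellow star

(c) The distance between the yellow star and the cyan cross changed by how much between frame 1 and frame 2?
+3.6

Distance in frame 1: 3.1. Distance in frame 2: 6.7.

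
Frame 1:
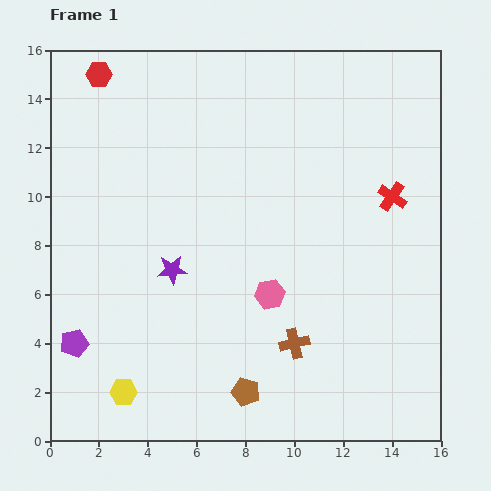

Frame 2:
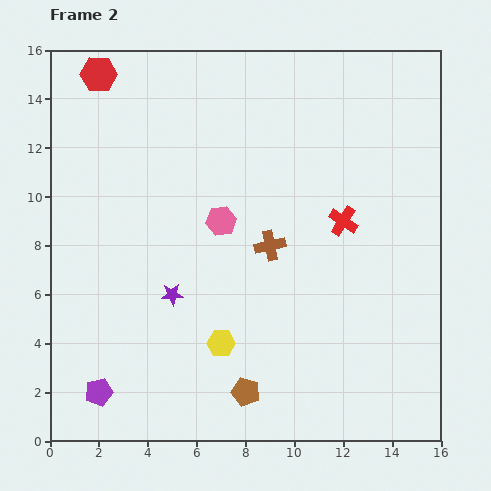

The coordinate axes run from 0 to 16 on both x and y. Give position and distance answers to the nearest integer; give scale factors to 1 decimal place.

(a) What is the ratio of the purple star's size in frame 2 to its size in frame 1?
0.7×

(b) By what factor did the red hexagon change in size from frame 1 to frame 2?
1.4×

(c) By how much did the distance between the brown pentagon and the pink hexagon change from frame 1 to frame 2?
+3

Distance in frame 1: 4. Distance in frame 2: 7.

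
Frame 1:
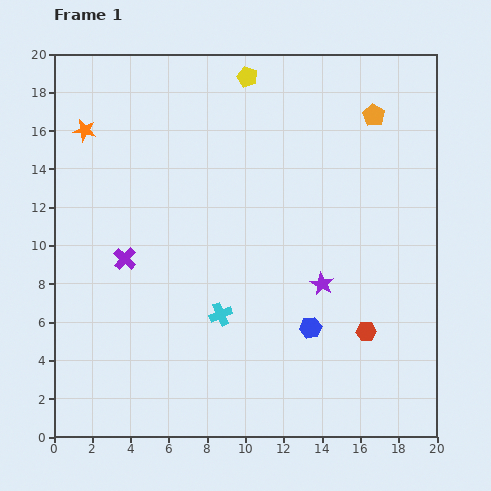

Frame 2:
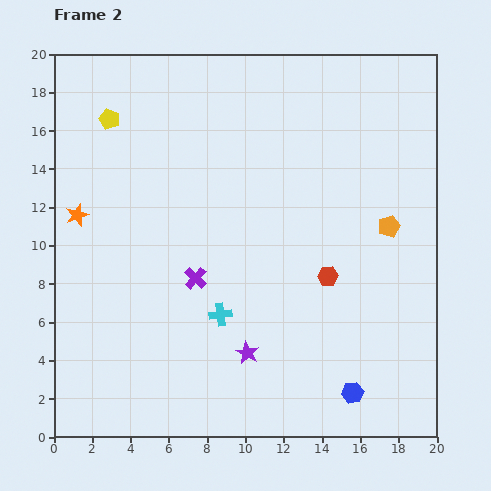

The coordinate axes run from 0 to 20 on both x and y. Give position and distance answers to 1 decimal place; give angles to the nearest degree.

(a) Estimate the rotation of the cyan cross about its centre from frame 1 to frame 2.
15° clockwise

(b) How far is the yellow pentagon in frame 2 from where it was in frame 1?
7.5

The yellow pentagon moved from (10.1, 18.8) to (2.9, 16.6), a distance of √(7.2² + 2.2²) ≈ 7.5.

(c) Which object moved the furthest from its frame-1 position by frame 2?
the yellow pentagon

(moved 7.5; next 5.9)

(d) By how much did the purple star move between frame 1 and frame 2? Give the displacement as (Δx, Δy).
(-3.9, -3.6)

The purple star was at (14.0, 8.0) in frame 1 and (10.1, 4.4) in frame 2.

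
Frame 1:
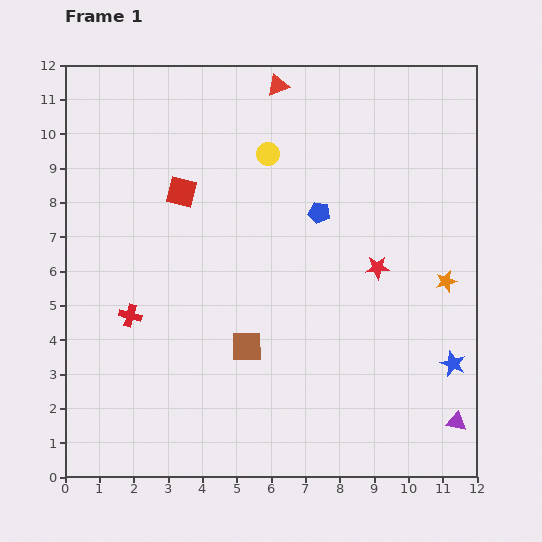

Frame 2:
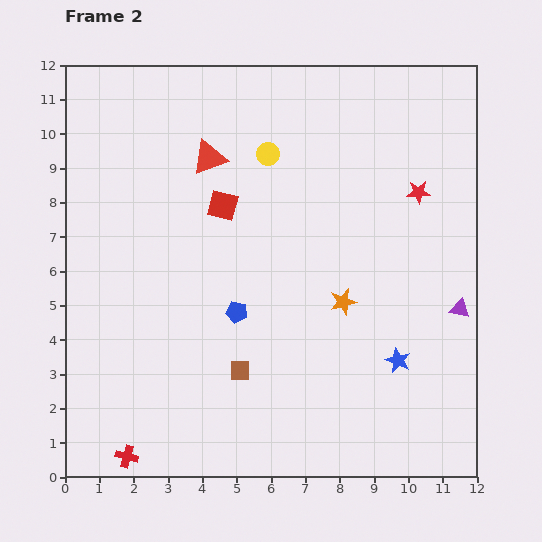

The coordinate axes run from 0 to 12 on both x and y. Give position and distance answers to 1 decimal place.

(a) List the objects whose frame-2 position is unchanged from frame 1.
the yellow circle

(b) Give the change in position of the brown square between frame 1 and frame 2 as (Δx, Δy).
(-0.2, -0.7)

The brown square was at (5.3, 3.8) in frame 1 and (5.1, 3.1) in frame 2.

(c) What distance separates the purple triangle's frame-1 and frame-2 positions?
3.3

The purple triangle moved from (11.4, 1.6) to (11.5, 4.9), a distance of √(0.1² + 3.3²) ≈ 3.3.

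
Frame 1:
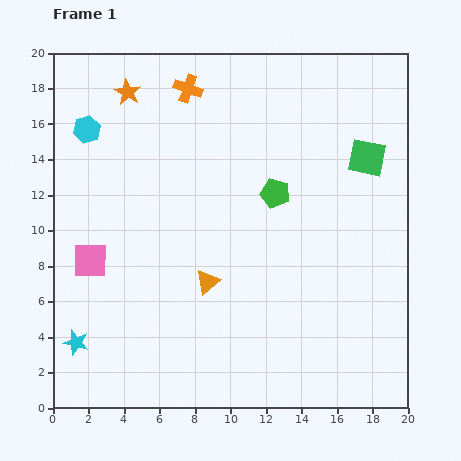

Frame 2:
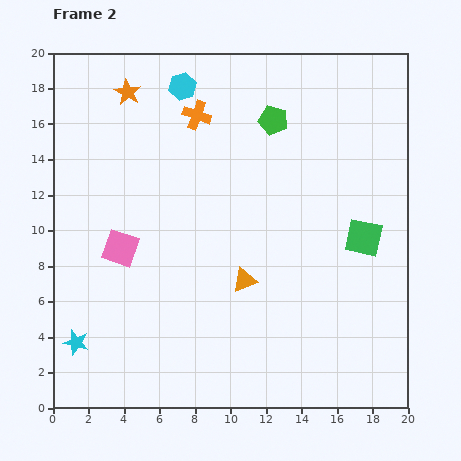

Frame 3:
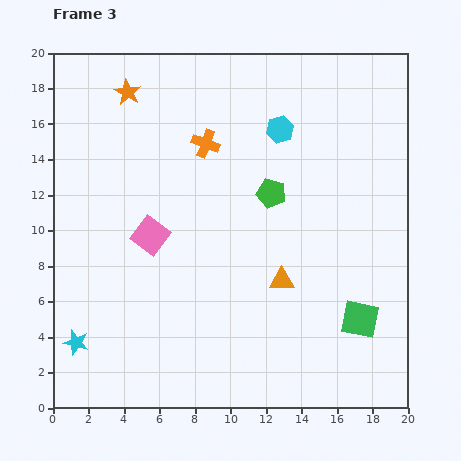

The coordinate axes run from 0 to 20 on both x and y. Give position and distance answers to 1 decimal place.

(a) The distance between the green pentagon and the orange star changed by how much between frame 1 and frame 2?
-1.7

Distance in frame 1: 10.1. Distance in frame 2: 8.4.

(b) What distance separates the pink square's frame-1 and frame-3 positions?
3.7

The pink square moved from (2.1, 8.3) to (5.5, 9.7), a distance of √(3.4² + 1.4²) ≈ 3.7.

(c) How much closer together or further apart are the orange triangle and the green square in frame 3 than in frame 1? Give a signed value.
-6.5

Distance in frame 1: 11.4. Distance in frame 3: 4.9.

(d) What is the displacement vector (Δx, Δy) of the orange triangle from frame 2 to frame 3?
(2.1, 0.0)

The orange triangle was at (10.8, 7.2) in frame 2 and (12.9, 7.2) in frame 3.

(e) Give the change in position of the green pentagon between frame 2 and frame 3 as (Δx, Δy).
(-0.1, -4.1)

The green pentagon was at (12.4, 16.2) in frame 2 and (12.3, 12.1) in frame 3.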